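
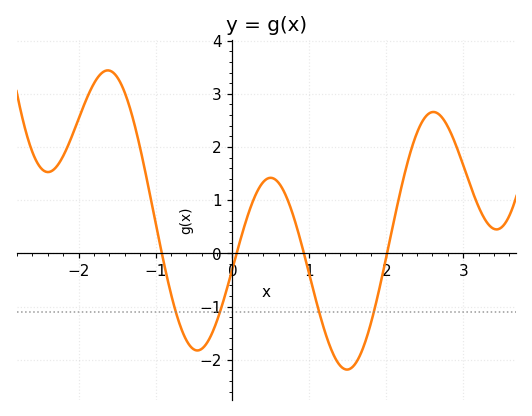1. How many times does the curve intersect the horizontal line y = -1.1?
4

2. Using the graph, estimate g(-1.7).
3.4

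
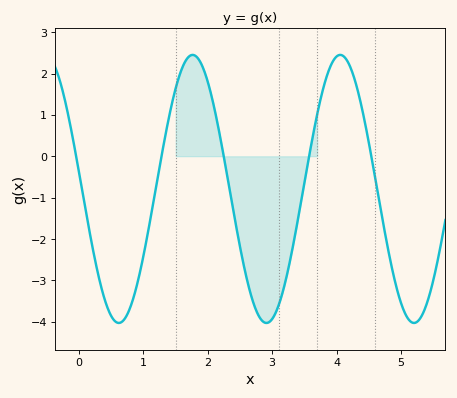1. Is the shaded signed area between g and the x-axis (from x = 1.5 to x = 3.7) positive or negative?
negative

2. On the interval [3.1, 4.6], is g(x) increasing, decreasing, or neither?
neither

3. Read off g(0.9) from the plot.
-3.1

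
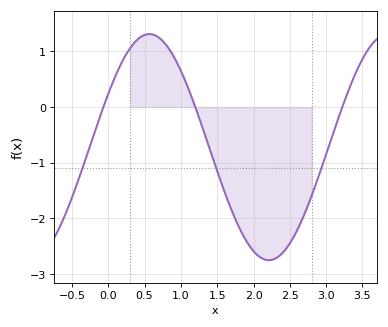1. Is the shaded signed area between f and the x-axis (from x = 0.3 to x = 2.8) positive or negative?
negative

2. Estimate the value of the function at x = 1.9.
-2.4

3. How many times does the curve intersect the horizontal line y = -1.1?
3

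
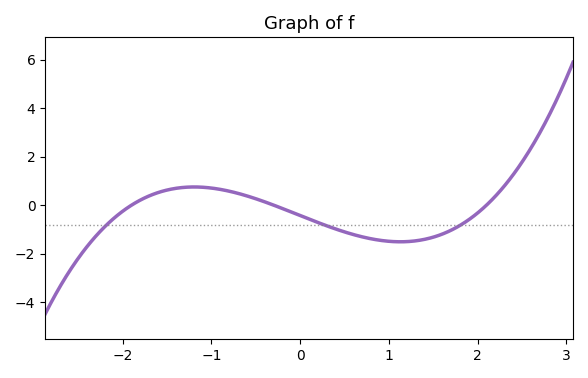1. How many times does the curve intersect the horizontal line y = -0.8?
3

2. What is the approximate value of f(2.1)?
0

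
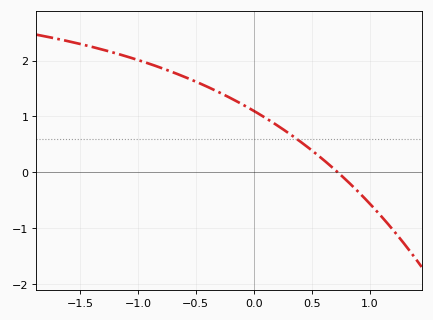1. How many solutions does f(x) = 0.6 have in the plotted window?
1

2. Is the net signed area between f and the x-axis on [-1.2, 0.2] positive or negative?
positive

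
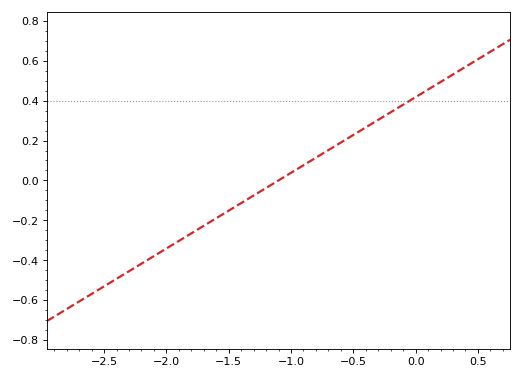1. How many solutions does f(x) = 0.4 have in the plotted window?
1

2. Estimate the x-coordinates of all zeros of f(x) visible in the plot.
-1.1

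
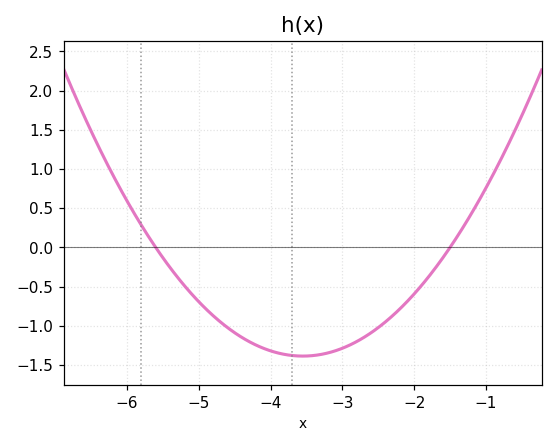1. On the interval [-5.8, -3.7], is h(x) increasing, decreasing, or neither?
decreasing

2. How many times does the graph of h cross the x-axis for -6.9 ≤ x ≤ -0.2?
2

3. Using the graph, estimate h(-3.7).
-1.4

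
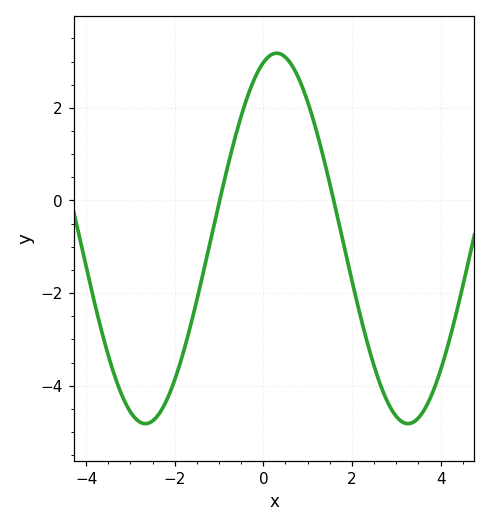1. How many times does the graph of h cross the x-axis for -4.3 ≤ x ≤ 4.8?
2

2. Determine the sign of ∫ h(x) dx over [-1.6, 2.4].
positive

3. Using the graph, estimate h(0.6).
3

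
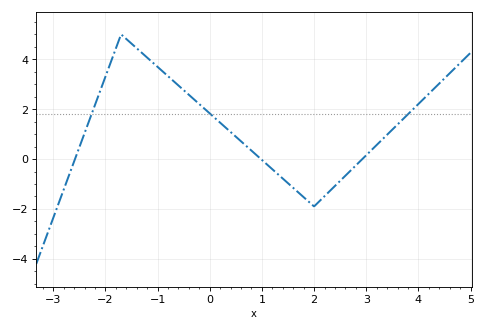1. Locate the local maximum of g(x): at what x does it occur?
-1.6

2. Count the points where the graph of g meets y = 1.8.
3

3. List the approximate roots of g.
-2.6, 1, 3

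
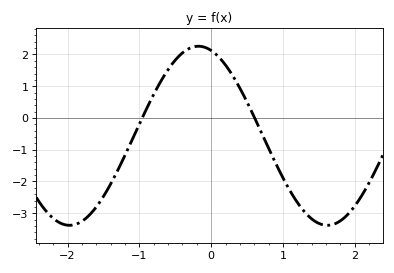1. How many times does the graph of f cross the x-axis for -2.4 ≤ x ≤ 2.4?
2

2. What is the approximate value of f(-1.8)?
-3.25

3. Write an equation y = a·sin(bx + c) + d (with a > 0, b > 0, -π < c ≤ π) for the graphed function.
y = 2.82sin(1.75x + 1.88) - 0.56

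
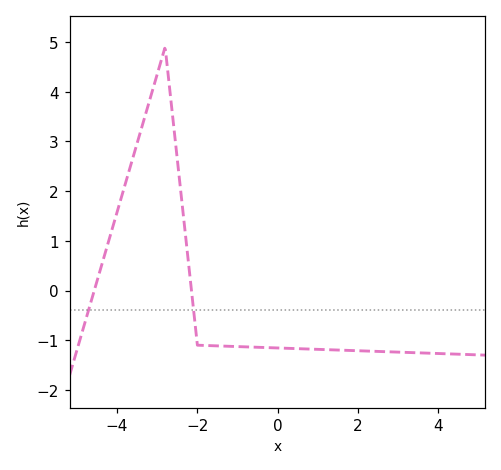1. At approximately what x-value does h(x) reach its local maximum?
-2.8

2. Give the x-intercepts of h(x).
-4.6, -2.2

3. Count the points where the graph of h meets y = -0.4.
2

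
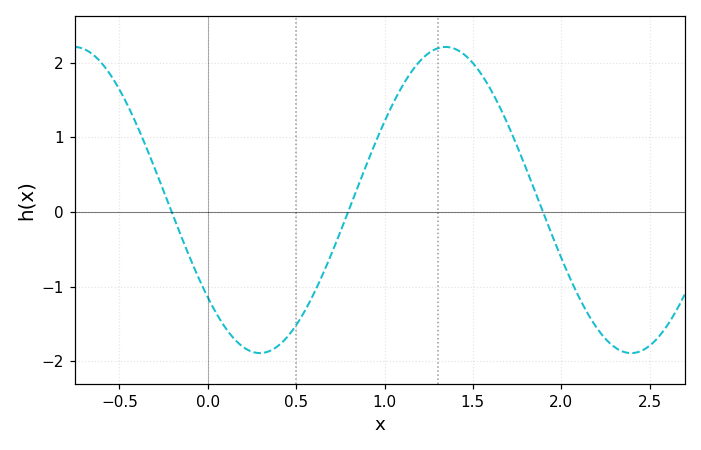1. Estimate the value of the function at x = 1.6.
1.64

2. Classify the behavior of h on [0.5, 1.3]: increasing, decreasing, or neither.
increasing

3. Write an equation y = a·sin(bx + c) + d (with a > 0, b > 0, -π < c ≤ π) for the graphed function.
y = 2.05sin(2.99x - 2.45) + 0.16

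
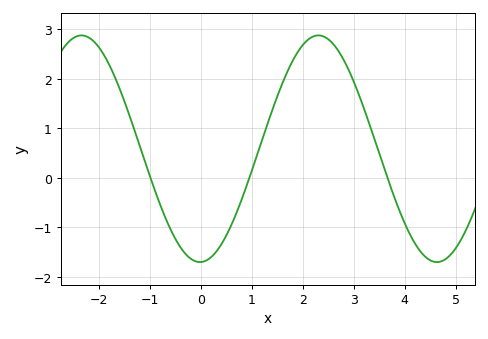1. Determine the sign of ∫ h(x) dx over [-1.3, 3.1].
positive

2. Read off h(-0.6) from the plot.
-1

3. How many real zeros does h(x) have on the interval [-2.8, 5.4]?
3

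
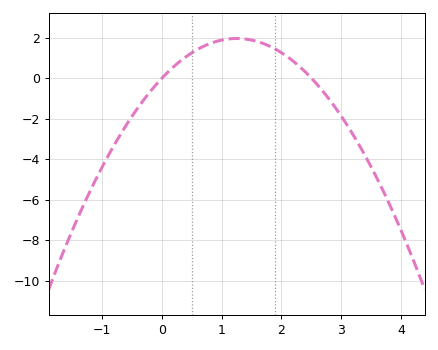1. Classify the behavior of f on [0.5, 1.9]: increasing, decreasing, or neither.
neither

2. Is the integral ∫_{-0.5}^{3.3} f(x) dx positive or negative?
positive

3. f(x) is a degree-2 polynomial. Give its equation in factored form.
y = -1.25(x - 0)(x - 2.5)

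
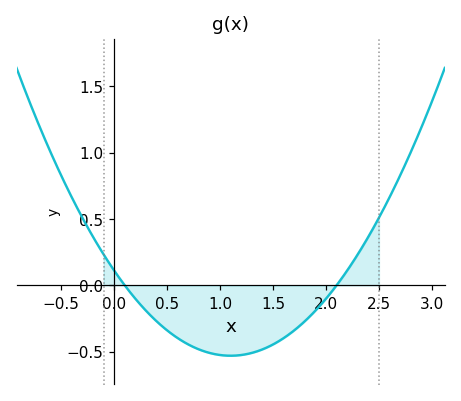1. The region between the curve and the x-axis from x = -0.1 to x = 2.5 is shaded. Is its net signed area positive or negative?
negative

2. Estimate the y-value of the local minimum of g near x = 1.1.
-0.53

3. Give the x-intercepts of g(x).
0.1, 2.1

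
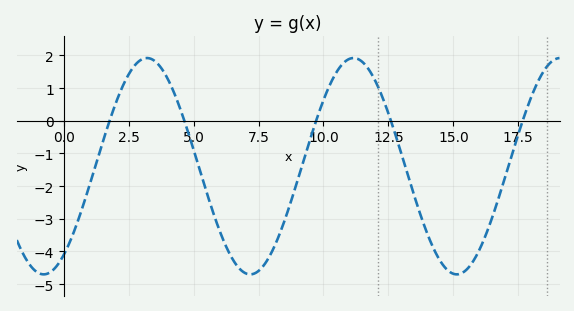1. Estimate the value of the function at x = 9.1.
-1.6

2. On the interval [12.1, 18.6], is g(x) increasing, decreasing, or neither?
neither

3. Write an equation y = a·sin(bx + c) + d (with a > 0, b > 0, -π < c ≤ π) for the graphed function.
y = 3.31sin(0.79x - 0.96) - 1.39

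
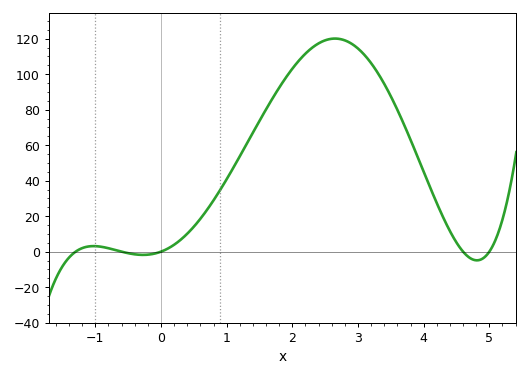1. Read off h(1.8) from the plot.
92.4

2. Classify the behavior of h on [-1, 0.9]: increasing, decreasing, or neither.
neither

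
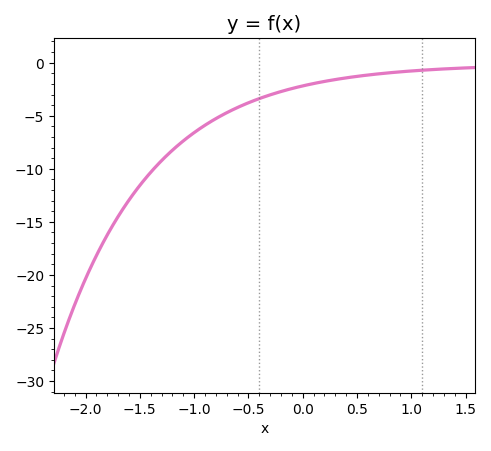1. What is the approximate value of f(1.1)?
-0.5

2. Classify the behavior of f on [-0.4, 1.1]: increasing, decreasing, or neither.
increasing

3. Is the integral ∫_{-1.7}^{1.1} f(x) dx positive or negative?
negative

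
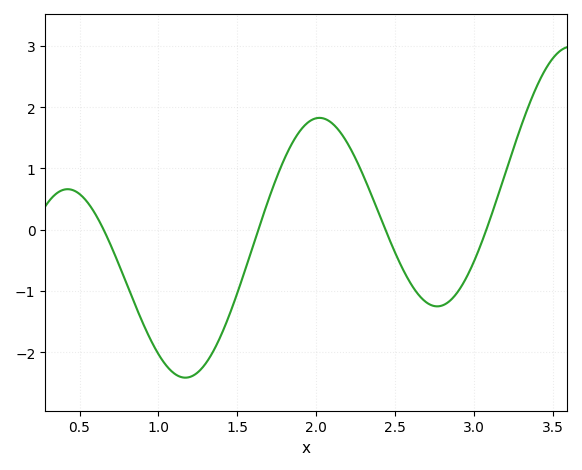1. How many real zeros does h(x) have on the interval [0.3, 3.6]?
4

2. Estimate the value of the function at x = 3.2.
0.952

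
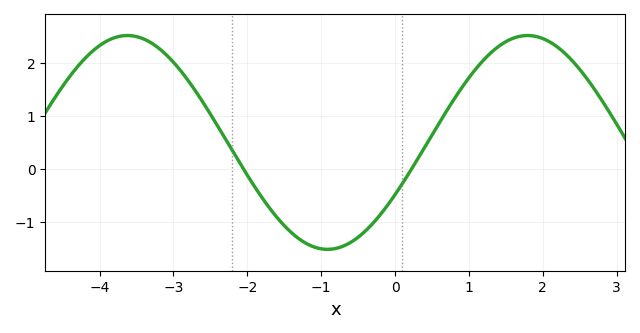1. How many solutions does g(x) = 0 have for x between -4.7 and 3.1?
2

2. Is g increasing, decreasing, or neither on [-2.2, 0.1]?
neither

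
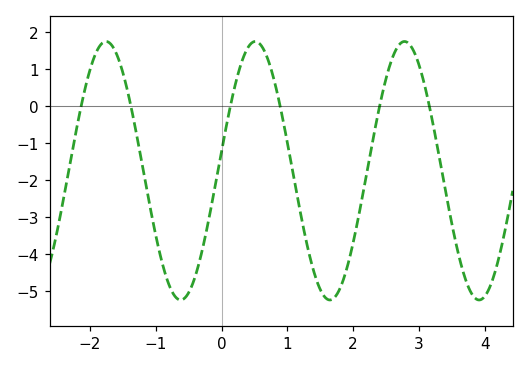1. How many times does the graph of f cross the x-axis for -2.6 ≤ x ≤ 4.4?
6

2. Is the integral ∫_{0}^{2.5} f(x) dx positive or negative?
negative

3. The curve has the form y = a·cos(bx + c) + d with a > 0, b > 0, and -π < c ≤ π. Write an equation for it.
y = 3.49cos(2.77x - 1.42) - 1.75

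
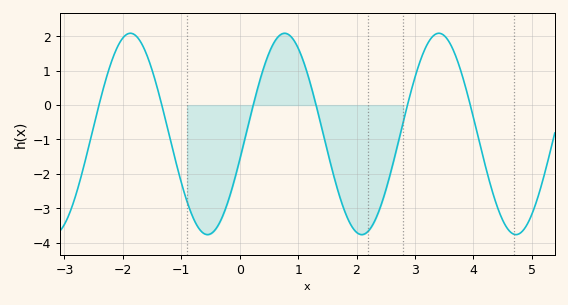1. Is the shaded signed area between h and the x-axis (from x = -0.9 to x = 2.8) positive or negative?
negative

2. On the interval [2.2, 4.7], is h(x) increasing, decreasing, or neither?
neither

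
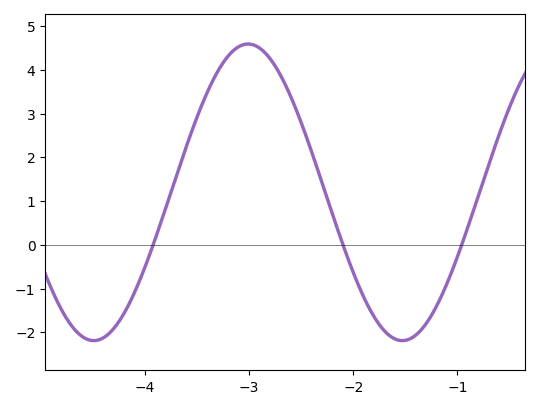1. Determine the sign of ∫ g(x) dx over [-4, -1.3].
positive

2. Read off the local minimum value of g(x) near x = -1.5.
-2.2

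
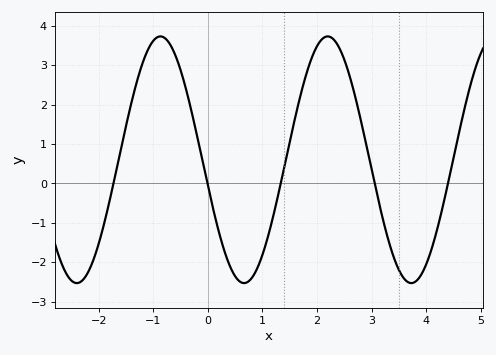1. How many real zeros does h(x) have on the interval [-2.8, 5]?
5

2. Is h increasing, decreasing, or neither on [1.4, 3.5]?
neither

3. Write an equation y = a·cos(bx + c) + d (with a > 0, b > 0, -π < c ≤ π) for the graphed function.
y = 3.13cos(2.05x + 1.78) + 0.6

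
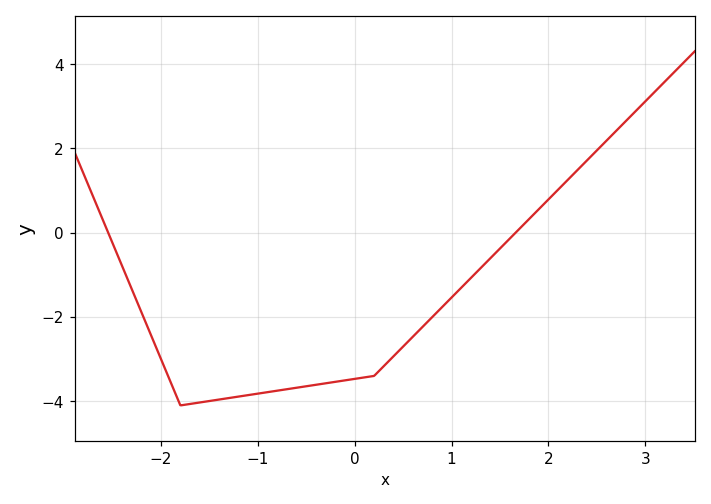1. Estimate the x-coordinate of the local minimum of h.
-1.8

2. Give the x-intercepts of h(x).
-2.5, 1.7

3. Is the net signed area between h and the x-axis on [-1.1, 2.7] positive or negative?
negative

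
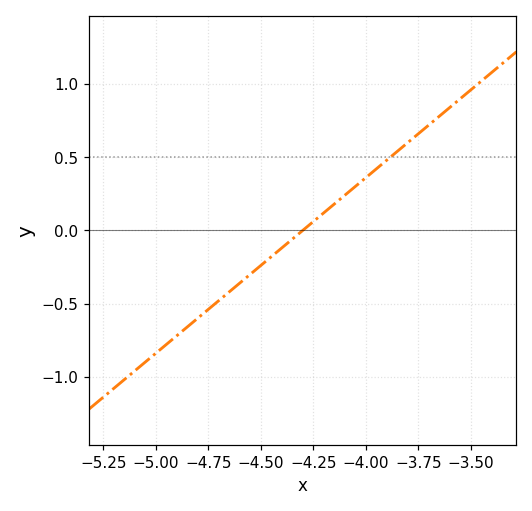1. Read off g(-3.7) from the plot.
0.7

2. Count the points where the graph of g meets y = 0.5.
1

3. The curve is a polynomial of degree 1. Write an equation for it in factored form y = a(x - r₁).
y = 1.2(x + 4.3)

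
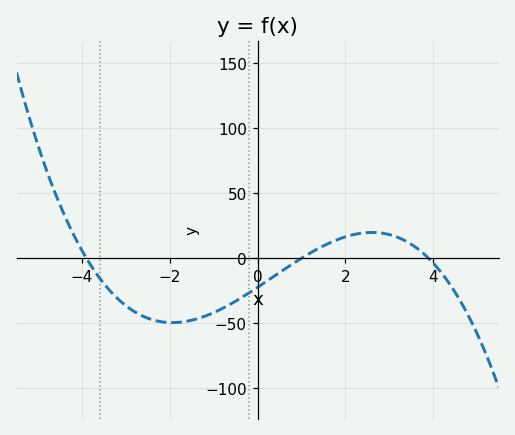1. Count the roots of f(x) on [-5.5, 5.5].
3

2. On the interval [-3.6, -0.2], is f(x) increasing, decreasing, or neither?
neither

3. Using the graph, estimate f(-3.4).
-23.6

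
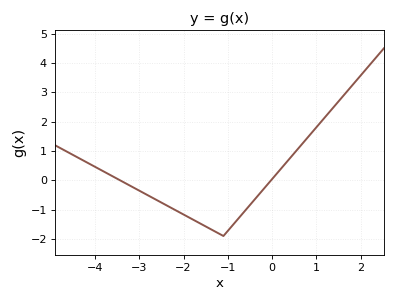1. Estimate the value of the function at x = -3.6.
0.1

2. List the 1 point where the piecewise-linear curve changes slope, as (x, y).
(-1.1, -1.9)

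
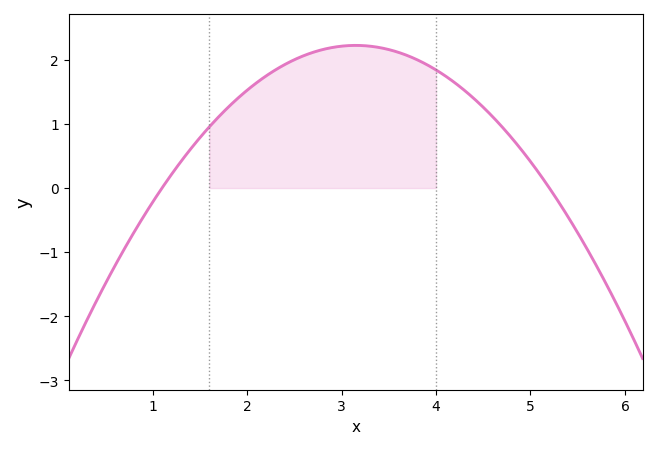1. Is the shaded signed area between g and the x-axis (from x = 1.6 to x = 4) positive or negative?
positive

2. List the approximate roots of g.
1.1, 5.2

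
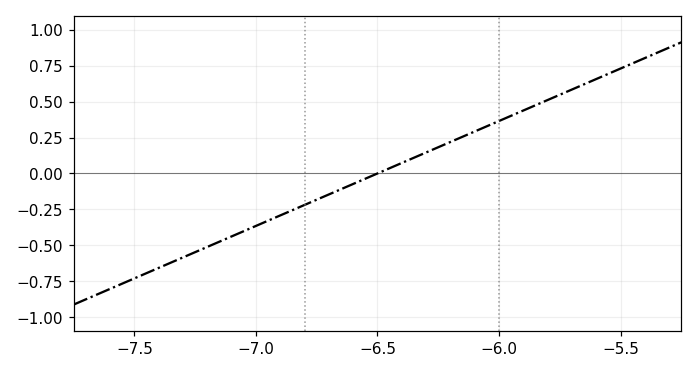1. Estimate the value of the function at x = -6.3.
0.146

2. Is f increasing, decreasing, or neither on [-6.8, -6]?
increasing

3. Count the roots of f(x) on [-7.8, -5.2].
1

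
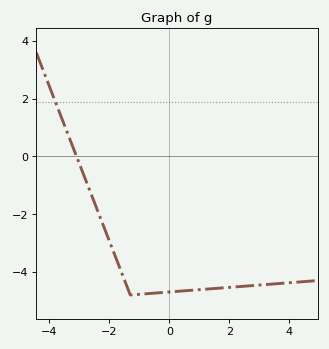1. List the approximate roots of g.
-3.09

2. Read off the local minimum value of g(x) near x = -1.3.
-4.8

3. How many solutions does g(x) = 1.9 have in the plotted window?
1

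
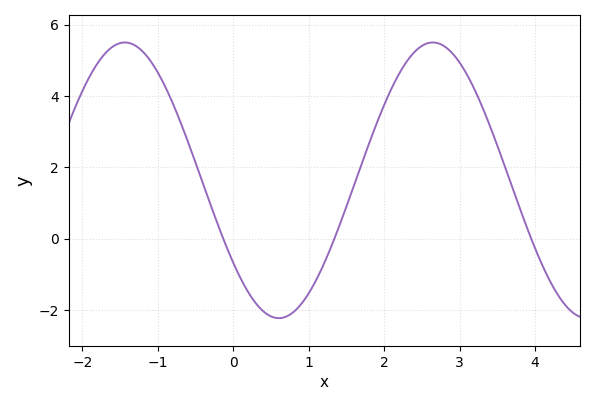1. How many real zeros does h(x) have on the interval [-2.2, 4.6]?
3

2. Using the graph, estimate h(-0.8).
3.79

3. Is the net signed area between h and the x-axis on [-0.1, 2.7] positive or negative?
positive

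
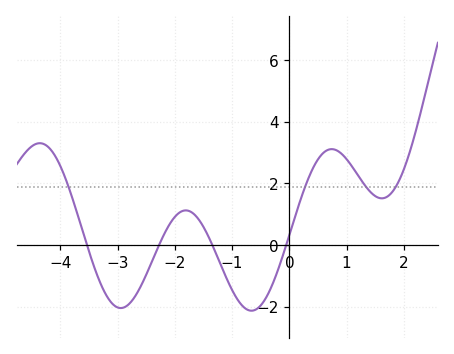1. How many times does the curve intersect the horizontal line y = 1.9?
4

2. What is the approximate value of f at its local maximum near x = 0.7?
3.11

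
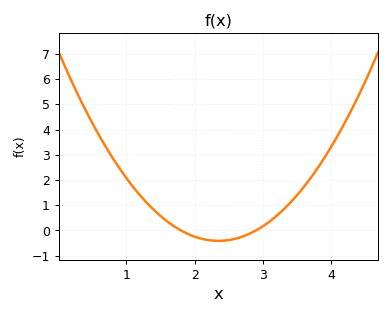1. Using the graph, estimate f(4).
3.3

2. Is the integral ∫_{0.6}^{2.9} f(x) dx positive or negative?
positive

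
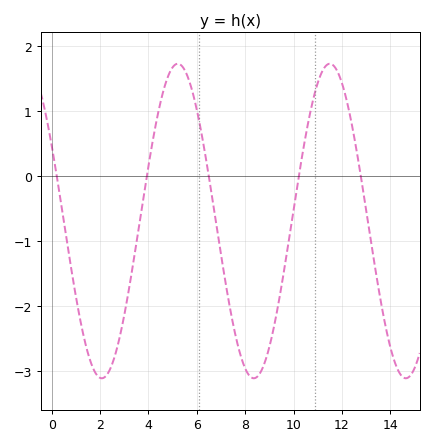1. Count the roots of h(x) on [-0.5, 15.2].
5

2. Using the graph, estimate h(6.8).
-0.731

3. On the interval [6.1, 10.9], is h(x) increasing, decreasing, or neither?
neither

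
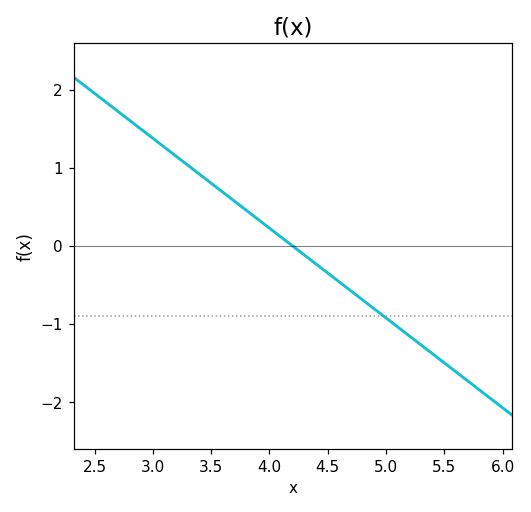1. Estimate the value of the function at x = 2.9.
1.5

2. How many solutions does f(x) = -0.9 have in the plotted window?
1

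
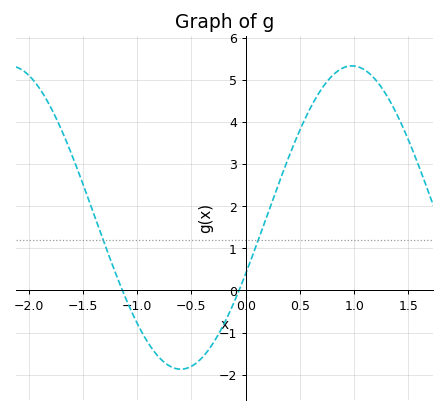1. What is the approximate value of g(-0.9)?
-1.2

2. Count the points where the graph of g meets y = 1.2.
2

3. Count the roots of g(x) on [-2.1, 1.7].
2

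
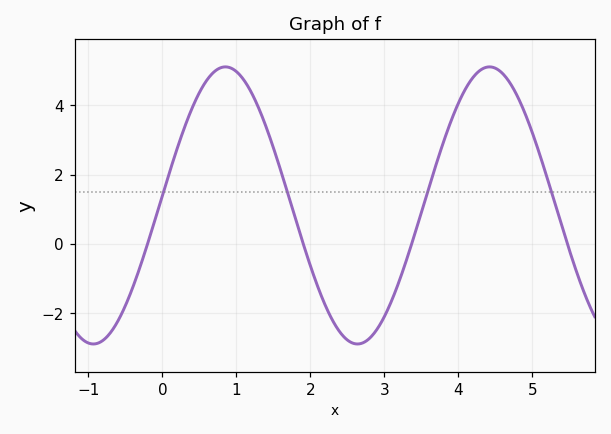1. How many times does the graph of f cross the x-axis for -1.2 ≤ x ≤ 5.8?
4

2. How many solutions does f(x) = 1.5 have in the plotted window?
4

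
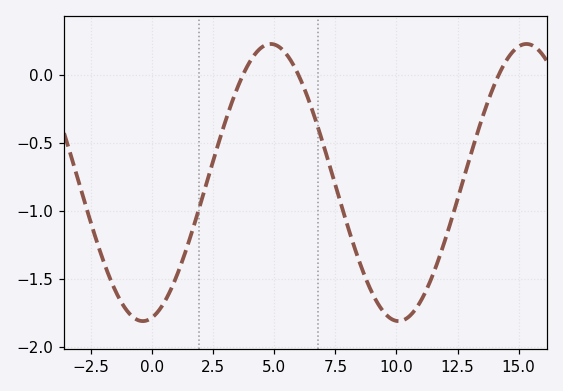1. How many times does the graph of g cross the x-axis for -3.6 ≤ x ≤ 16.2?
3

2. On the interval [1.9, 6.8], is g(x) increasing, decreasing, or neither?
neither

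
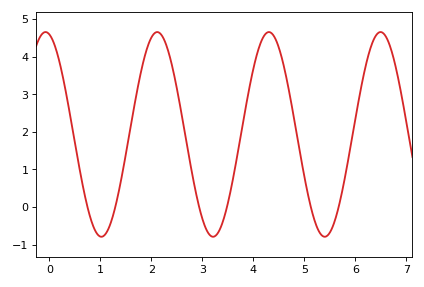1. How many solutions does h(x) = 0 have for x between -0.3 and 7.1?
6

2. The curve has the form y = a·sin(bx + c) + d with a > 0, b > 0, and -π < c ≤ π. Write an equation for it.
y = 2.72sin(2.9x + 1.8) + 1.93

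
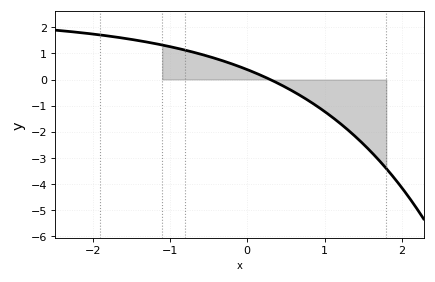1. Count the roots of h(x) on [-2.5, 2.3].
1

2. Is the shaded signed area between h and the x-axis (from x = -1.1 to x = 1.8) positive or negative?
negative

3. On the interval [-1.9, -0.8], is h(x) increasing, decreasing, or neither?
decreasing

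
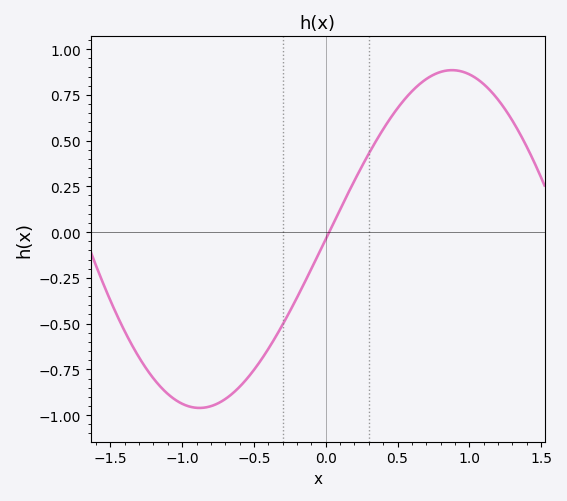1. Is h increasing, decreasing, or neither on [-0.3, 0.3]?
increasing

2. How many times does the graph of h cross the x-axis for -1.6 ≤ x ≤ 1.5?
1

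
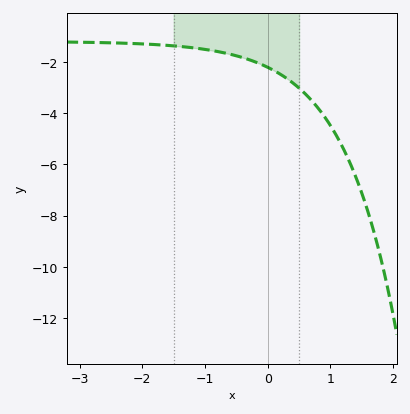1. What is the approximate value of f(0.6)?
-3.25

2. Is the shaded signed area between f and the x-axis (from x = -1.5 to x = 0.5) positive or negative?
negative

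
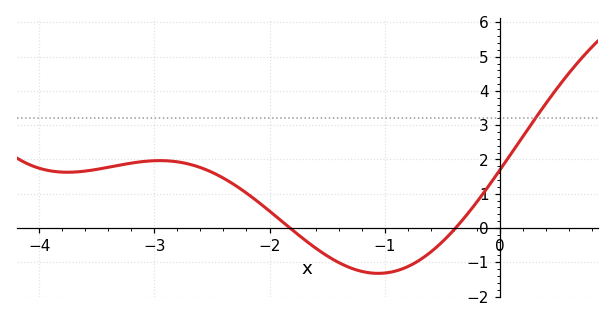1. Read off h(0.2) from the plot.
2.66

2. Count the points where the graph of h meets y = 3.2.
1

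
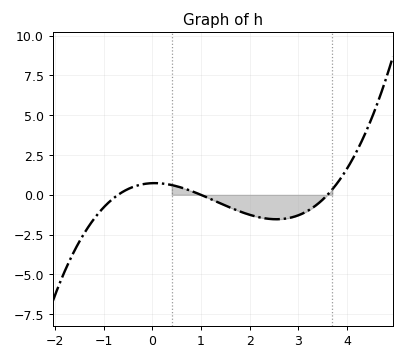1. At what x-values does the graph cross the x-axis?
-0.7, 1, 3.6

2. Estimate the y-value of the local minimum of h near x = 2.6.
-1.6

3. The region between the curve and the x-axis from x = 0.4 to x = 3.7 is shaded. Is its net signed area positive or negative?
negative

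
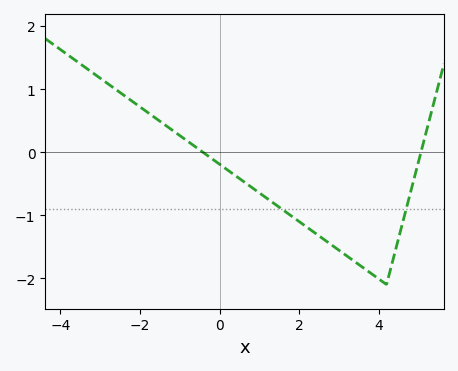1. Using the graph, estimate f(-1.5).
0.49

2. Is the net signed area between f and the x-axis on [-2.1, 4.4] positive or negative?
negative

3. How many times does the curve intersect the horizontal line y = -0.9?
2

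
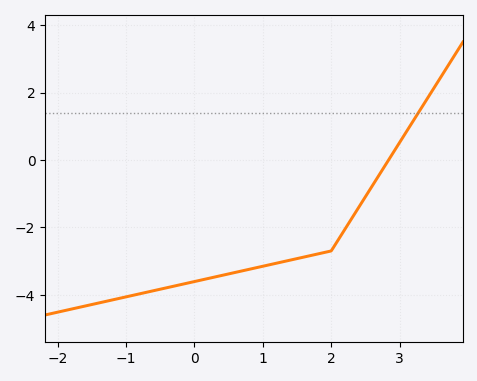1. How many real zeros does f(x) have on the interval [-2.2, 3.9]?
1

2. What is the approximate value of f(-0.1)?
-3.65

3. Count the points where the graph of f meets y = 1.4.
1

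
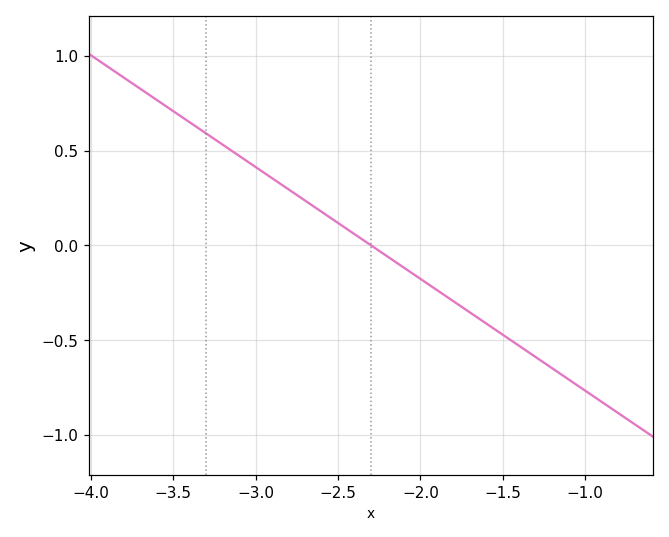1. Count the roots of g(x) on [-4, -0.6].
1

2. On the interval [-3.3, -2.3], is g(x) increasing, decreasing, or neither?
decreasing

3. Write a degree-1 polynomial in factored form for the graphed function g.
y = -0.59(x + 2.3)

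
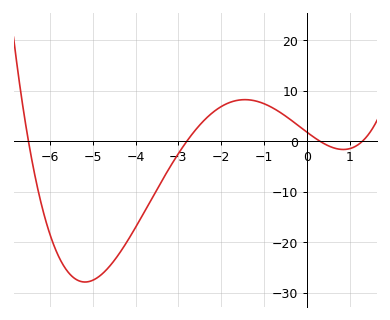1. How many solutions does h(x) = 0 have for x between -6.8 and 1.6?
4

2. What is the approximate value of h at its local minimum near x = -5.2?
-27.9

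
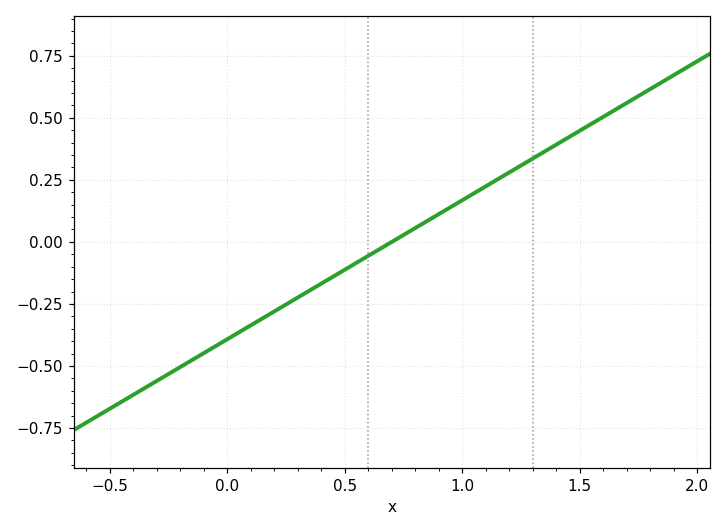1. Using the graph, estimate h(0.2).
-0.28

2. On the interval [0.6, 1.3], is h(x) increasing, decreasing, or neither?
increasing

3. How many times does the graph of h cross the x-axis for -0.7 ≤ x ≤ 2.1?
1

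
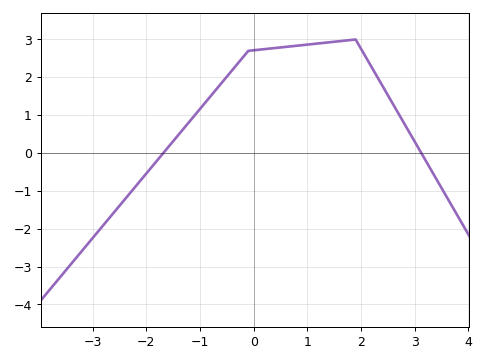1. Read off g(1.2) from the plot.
2.9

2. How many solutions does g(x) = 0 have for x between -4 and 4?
2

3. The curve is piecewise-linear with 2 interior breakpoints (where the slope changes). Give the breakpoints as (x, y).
(-0.1, 2.7); (1.9, 3)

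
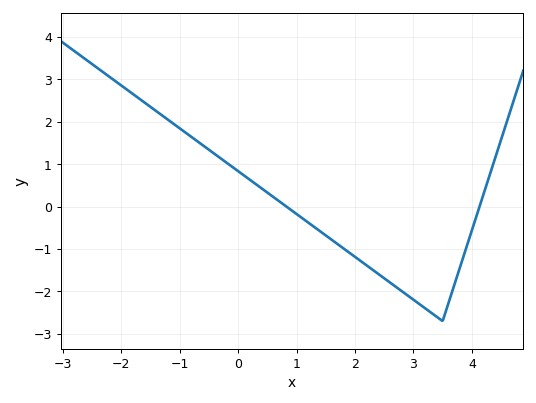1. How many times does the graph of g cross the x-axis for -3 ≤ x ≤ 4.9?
2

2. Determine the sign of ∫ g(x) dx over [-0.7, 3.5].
negative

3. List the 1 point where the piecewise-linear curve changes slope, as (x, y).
(3.5, -2.7)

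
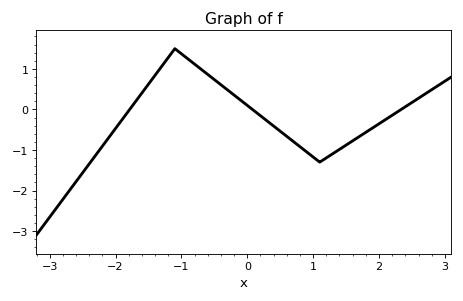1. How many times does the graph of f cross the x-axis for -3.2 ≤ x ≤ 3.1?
3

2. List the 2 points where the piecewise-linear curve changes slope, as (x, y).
(-1.1, 1.5); (1.1, -1.3)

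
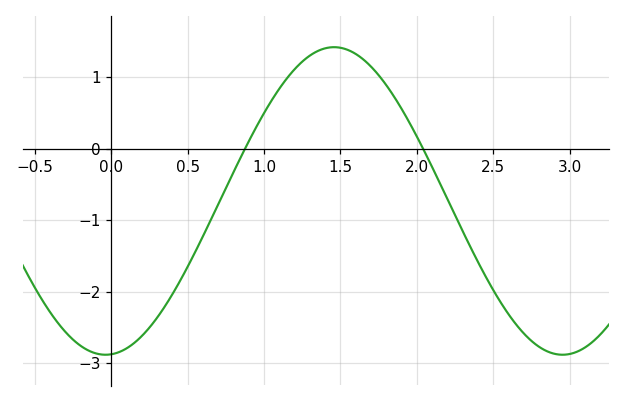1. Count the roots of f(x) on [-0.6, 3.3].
2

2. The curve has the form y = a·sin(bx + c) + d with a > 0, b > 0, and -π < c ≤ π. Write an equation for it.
y = 2.15sin(2.1x - 1.5) - 0.73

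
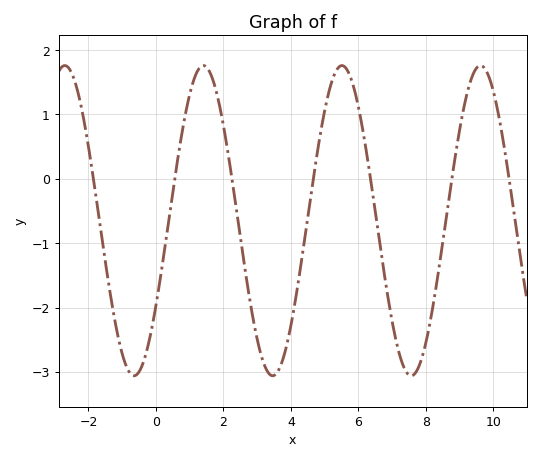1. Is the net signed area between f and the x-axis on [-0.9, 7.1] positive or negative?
negative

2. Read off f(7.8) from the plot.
-2.91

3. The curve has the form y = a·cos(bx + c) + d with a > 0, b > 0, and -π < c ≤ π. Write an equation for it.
y = 2.41cos(1.53x - 2.15) - 0.65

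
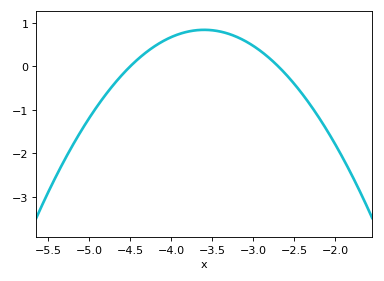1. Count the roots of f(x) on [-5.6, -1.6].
2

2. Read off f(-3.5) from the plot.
0.824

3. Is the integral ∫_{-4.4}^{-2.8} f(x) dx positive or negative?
positive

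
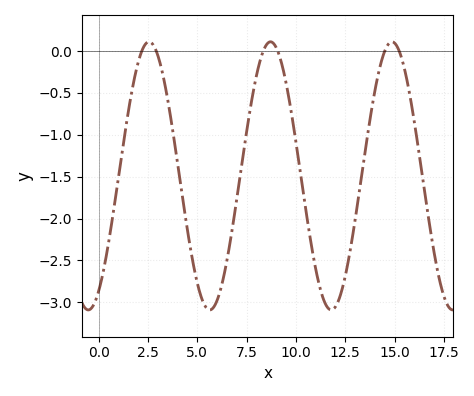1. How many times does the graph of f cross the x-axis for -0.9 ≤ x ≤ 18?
6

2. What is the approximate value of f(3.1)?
-0.136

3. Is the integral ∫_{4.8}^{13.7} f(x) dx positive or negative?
negative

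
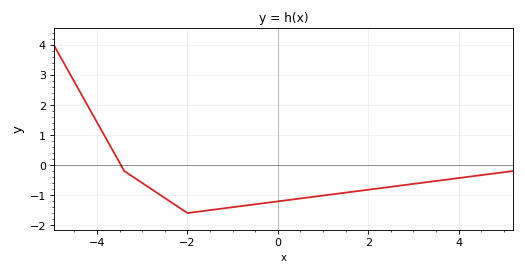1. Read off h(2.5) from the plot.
-0.726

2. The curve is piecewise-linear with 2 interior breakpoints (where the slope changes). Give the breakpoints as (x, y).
(-3.4, -0.2); (-2, -1.6)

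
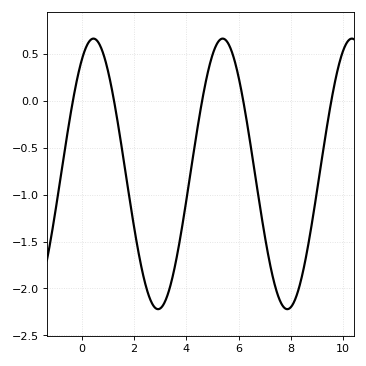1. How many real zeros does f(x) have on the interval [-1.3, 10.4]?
5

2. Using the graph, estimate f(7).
-1.45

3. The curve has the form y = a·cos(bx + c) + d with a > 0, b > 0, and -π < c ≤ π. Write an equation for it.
y = 1.44cos(1.3x - 0.56) - 0.78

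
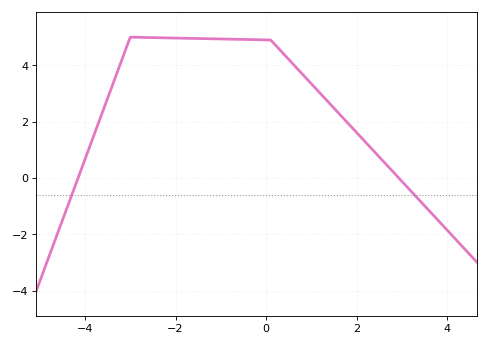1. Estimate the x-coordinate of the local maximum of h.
-3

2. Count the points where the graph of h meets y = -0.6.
2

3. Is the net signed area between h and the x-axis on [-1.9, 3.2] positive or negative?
positive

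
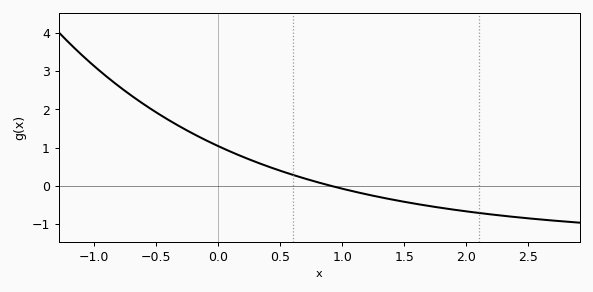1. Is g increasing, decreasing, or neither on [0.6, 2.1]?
decreasing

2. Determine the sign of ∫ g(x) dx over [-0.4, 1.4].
positive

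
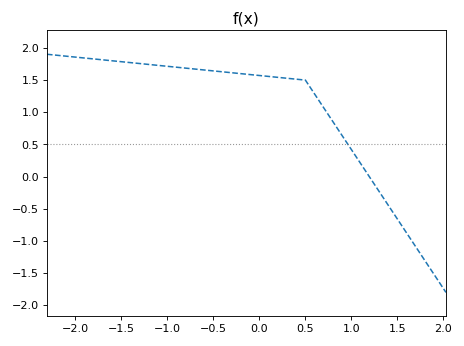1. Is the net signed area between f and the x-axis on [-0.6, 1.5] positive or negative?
positive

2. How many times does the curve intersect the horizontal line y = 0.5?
1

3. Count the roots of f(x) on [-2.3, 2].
1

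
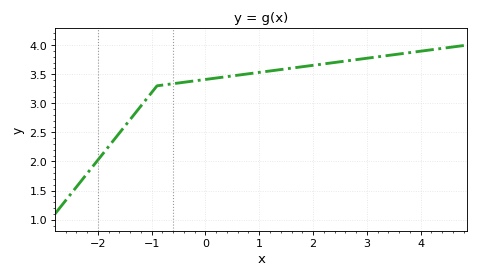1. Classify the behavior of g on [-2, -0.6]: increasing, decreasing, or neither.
increasing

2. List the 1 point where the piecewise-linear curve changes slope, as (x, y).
(-0.9, 3.3)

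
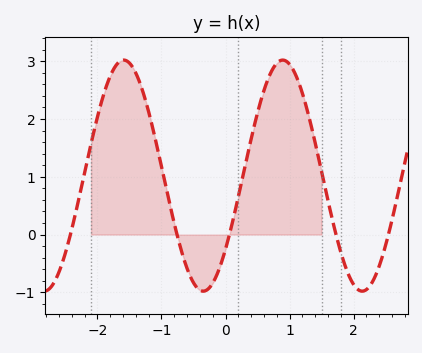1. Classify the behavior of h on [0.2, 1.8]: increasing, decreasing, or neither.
neither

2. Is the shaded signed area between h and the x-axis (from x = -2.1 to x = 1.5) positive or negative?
positive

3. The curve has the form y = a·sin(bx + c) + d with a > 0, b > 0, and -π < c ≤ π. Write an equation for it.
y = 2sin(2.53x - 0.69) + 1.02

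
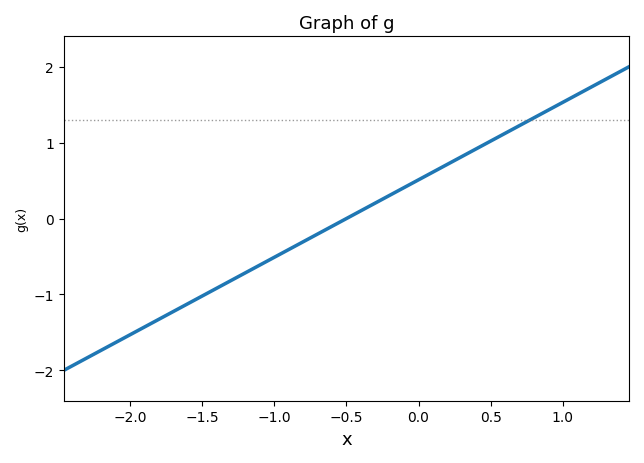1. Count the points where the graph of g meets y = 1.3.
1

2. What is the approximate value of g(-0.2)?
0.3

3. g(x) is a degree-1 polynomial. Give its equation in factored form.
y = 1.02(x + 0.5)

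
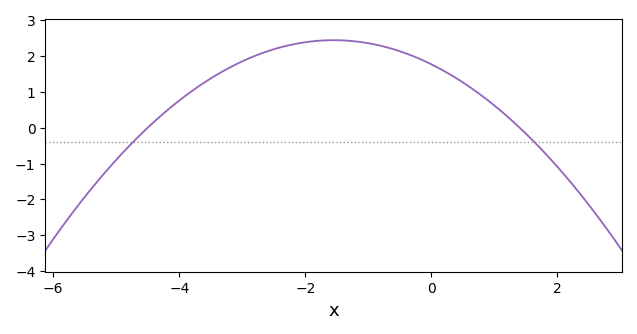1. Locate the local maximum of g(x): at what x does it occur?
-1.55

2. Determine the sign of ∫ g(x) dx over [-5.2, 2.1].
positive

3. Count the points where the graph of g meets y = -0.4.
2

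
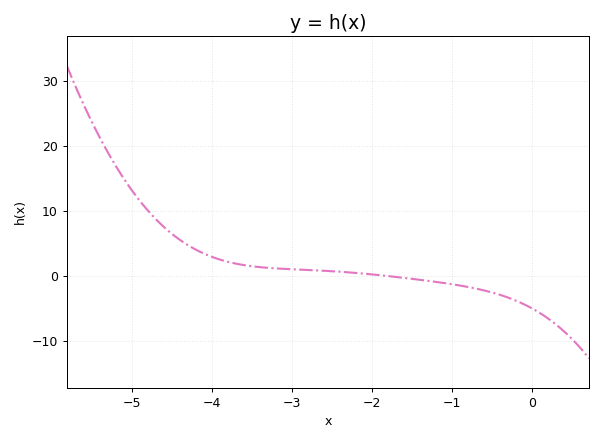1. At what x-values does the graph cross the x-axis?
-1.8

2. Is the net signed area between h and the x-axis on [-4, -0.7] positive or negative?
positive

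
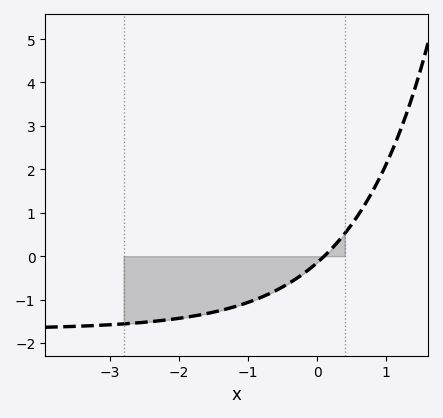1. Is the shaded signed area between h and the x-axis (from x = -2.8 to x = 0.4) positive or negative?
negative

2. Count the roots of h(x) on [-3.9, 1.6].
1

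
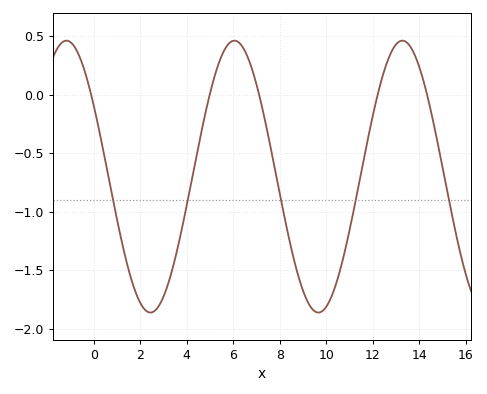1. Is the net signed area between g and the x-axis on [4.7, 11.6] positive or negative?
negative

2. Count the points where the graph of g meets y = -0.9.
5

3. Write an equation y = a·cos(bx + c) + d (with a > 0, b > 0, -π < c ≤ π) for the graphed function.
y = 1.16cos(0.87x + 1) - 0.7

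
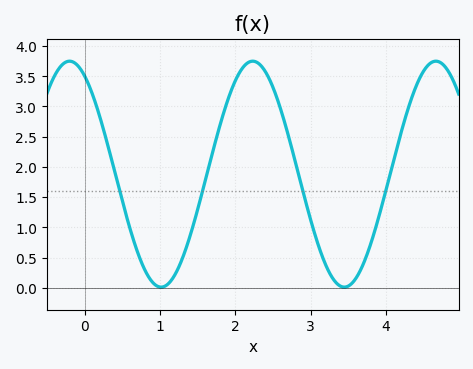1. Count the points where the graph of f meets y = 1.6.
4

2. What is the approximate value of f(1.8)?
2.7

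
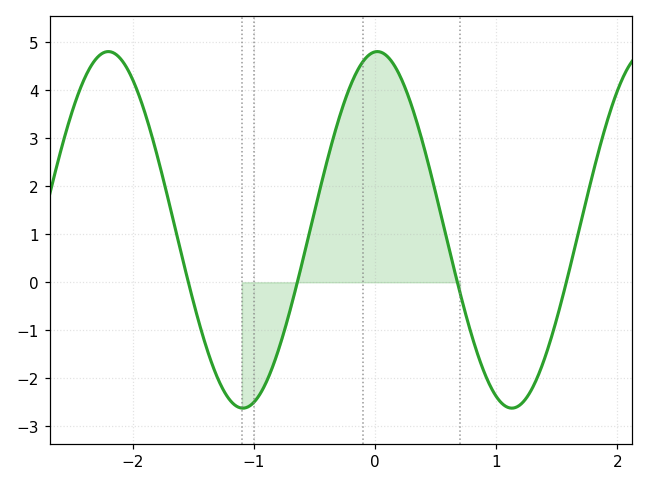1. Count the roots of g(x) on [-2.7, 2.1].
4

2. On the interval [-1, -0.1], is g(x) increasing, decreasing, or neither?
increasing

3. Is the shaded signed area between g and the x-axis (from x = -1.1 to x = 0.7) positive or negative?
positive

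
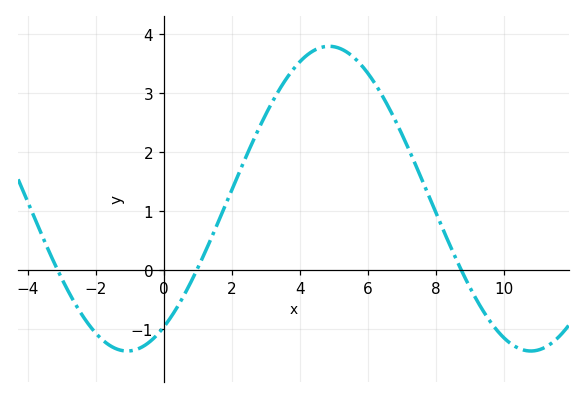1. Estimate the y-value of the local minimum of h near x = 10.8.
-1.37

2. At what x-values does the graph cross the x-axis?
-3.12, 0.966, 8.74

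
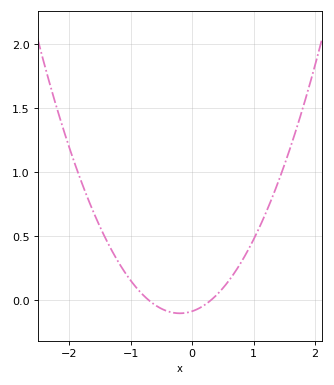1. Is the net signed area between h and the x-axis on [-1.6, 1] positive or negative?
positive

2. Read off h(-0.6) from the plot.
-0.036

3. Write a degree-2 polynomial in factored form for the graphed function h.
y = 0.4(x + 0.7)(x - 0.3)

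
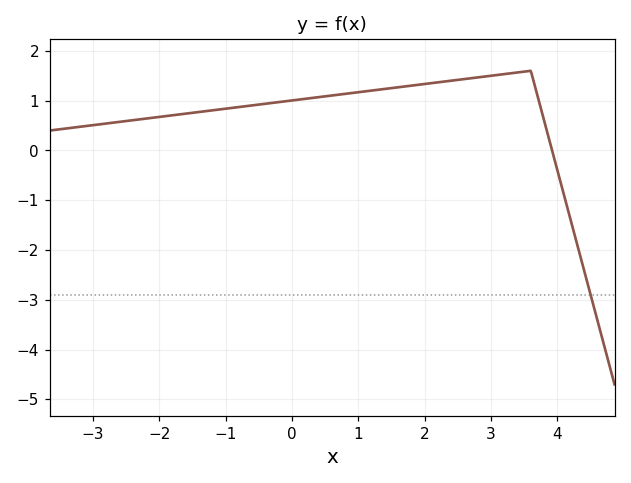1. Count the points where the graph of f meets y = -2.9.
1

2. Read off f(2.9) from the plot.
1.48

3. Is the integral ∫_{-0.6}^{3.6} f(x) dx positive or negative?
positive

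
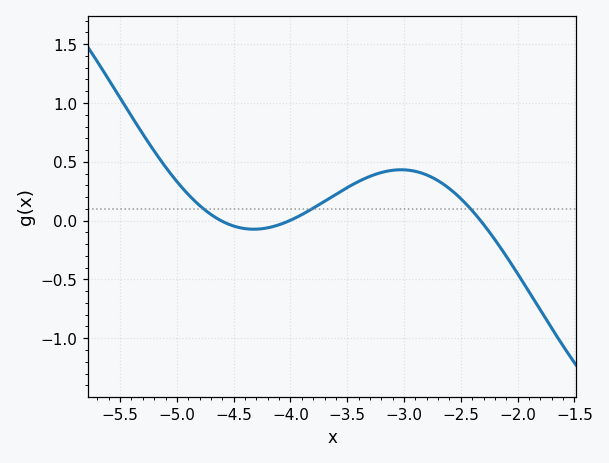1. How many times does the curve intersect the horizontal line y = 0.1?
3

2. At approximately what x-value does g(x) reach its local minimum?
-4.3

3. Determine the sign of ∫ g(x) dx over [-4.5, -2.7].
positive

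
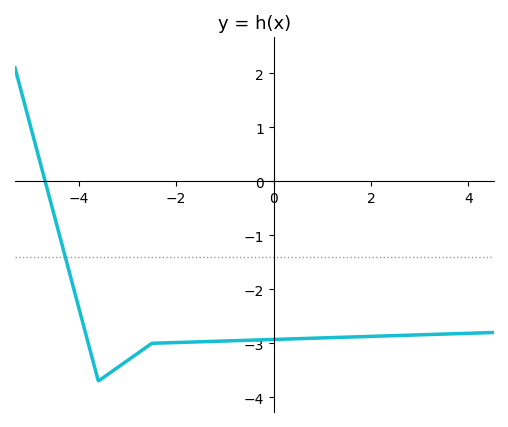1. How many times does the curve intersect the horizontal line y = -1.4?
1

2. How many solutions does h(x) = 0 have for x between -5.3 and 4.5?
1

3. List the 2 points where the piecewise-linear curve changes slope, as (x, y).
(-3.6, -3.7); (-2.5, -3)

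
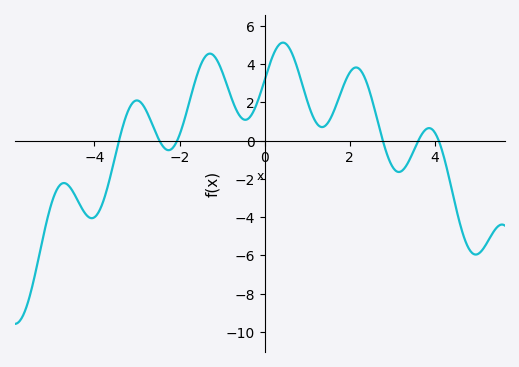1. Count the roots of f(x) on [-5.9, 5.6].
6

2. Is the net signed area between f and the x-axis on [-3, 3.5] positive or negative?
positive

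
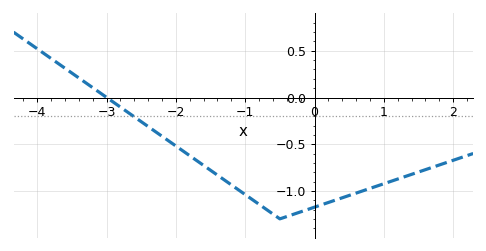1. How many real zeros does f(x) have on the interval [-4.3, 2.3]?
1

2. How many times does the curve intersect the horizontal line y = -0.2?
1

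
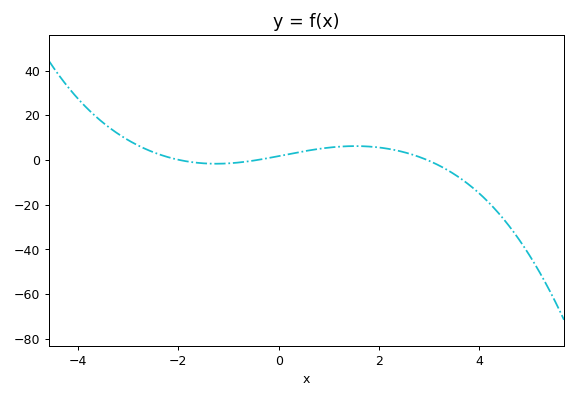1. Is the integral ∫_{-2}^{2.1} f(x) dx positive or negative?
positive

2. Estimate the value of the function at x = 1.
5.48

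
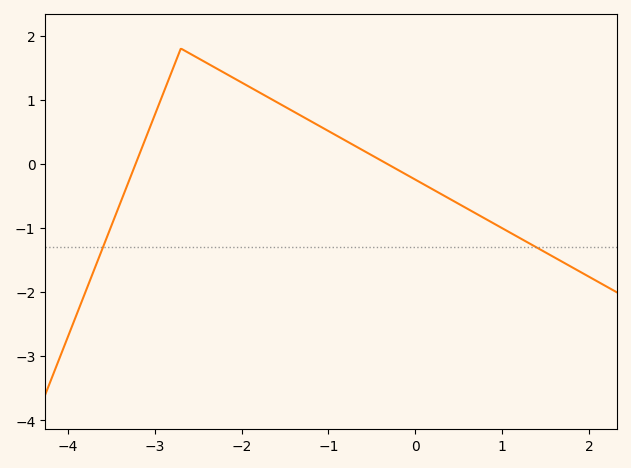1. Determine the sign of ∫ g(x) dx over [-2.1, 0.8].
positive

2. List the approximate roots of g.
-3.22, -0.323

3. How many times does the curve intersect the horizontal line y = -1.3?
2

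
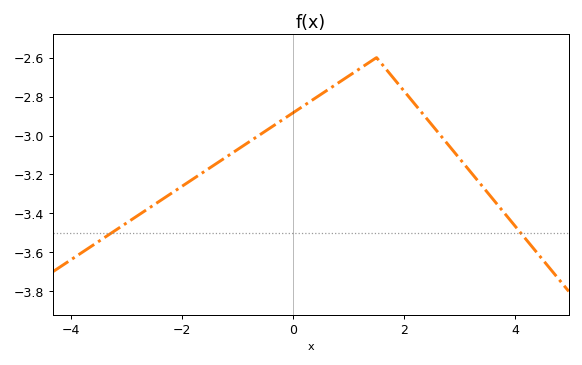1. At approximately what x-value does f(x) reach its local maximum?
1.4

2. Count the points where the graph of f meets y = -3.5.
2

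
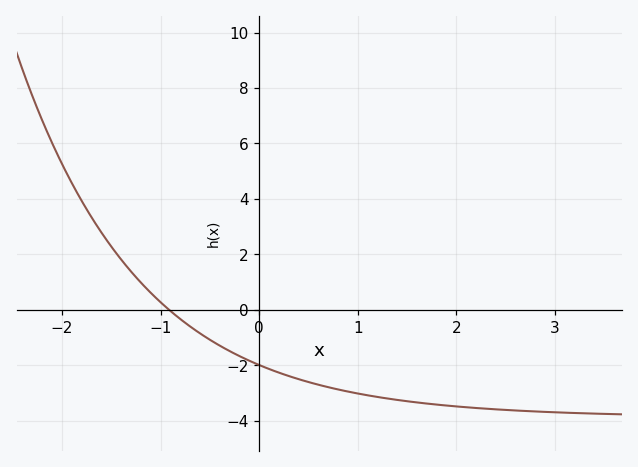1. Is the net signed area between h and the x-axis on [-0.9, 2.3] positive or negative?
negative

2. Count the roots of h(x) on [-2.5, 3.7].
1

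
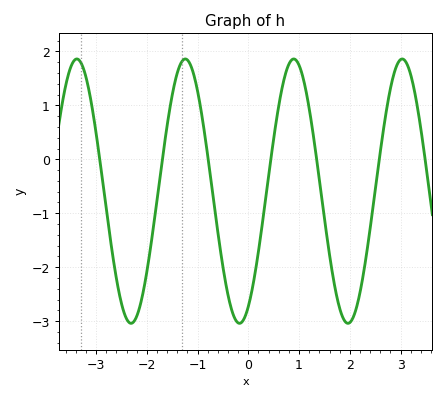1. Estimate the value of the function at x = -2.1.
-2.58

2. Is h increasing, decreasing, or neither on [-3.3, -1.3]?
neither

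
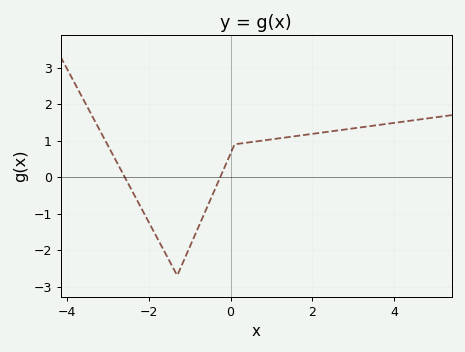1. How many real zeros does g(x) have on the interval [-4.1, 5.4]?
2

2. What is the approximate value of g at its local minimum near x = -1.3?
-2.7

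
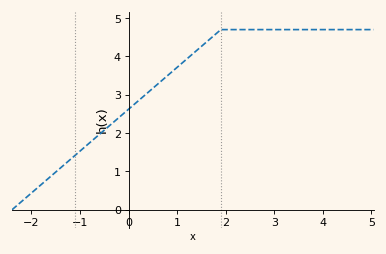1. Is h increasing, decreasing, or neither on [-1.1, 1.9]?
increasing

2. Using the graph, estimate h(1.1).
3.83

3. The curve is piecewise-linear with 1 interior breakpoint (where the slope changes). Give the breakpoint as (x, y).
(1.9, 4.7)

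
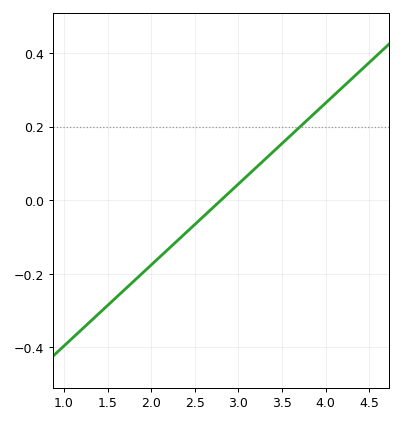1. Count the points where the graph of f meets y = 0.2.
1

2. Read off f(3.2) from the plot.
0.08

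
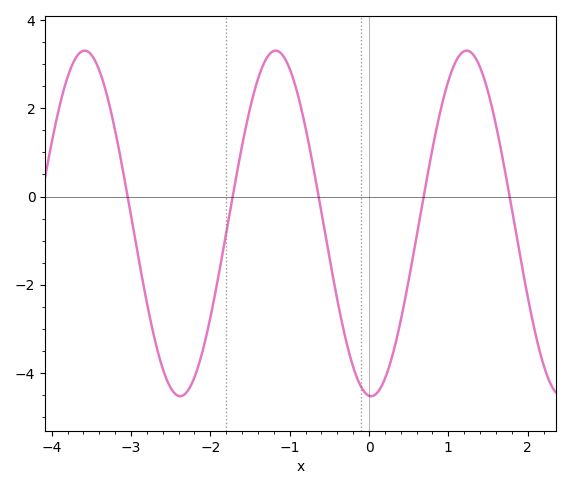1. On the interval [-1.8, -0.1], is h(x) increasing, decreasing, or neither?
neither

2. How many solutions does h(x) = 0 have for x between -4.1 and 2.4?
5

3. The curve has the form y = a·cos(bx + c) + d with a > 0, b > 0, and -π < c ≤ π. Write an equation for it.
y = 3.92cos(2.6x + 3.1) - 0.61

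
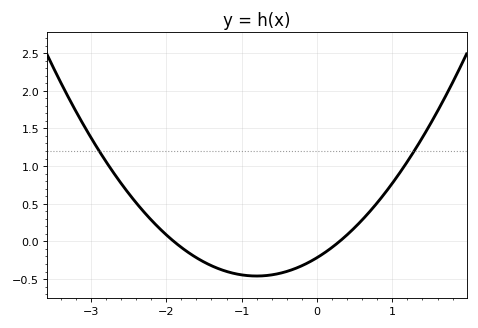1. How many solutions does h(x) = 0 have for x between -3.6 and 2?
2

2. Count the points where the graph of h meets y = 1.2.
2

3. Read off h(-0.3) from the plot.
-0.365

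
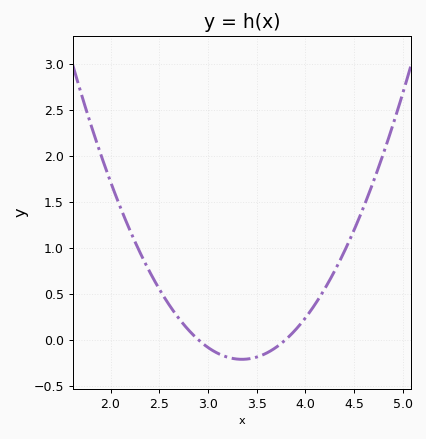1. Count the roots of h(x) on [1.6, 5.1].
2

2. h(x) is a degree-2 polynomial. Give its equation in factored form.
y = 1.06(x - 2.9)(x - 3.8)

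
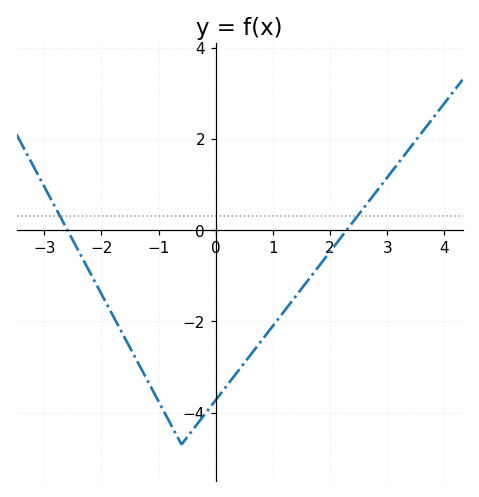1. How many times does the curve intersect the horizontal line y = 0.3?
2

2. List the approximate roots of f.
-2.6, 2.29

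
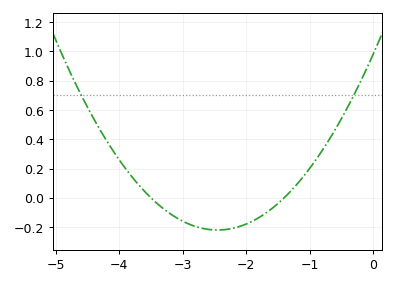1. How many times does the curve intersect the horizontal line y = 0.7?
2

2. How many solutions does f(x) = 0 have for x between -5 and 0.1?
2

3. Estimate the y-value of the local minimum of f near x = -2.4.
-0.221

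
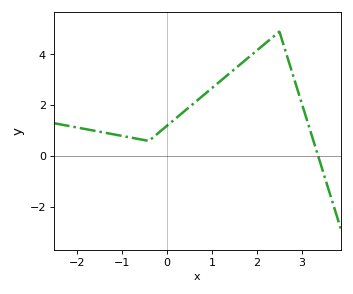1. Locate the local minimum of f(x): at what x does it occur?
-0.4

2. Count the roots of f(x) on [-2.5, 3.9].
1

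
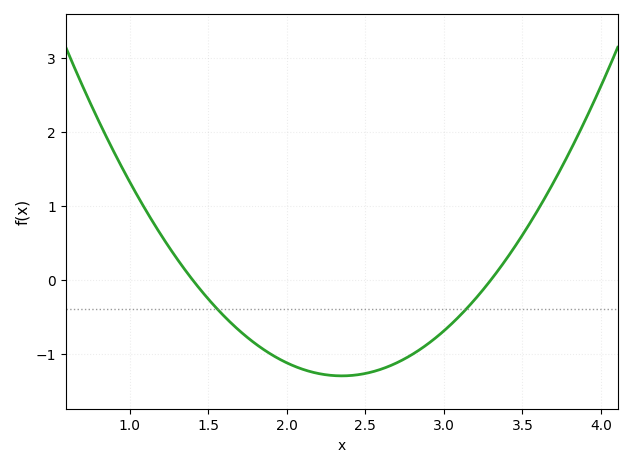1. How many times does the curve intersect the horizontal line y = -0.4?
2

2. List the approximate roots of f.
1.4, 3.3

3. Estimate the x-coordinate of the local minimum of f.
2.35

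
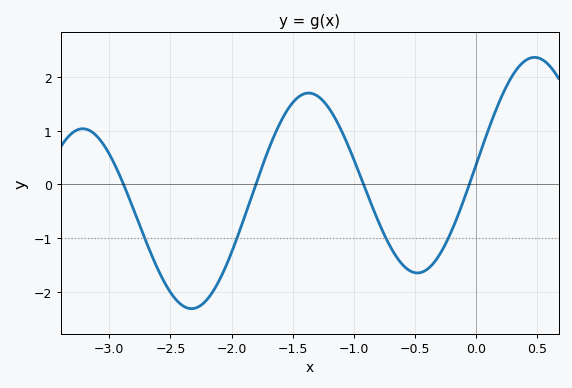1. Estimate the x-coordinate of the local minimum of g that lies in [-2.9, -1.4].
-2.3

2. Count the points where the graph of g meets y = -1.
4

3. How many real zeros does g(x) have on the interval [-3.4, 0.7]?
4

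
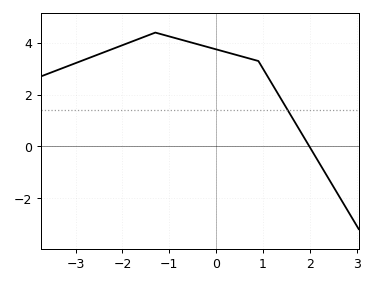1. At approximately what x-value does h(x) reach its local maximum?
-1.3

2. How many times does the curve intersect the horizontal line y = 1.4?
1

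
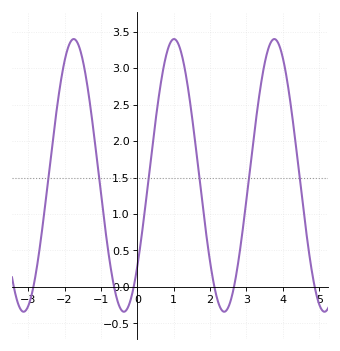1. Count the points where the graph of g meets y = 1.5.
6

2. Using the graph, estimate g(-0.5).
-0.25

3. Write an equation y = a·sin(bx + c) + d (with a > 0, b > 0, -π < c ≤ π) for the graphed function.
y = 1.87sin(2.3x - 0.73) + 1.53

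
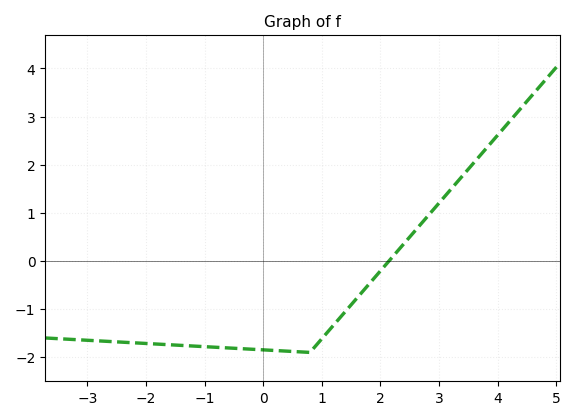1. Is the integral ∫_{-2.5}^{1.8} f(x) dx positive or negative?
negative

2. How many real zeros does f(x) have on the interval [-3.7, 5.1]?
1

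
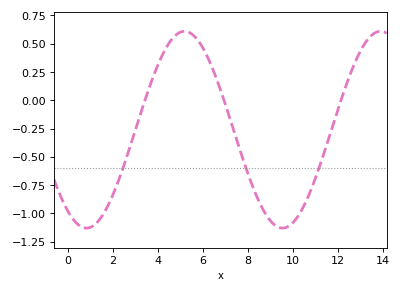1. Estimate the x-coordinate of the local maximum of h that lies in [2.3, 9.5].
5.2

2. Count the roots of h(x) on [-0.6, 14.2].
3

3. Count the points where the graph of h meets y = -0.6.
3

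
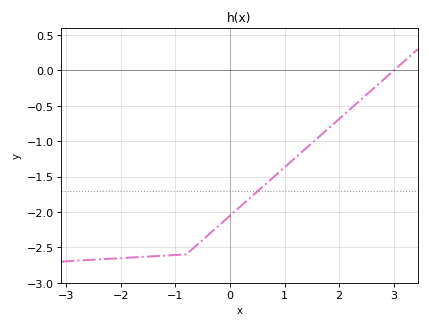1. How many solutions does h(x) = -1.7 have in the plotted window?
1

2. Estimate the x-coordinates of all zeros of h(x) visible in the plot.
3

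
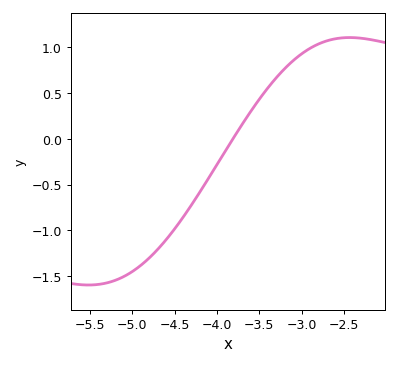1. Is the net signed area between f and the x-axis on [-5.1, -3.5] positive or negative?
negative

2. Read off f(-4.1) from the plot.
-0.43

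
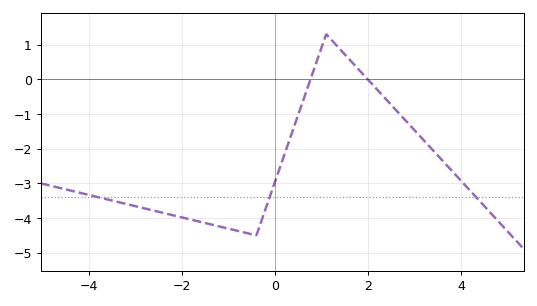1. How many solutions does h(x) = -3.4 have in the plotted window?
3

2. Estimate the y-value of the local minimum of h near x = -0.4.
-4.5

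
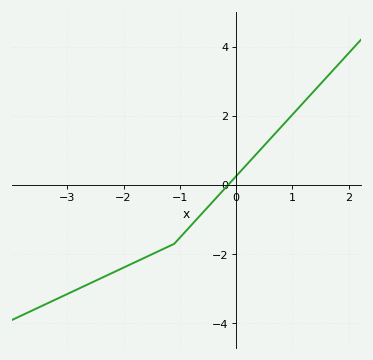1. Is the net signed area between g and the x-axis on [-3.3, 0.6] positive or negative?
negative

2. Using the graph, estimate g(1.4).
2.74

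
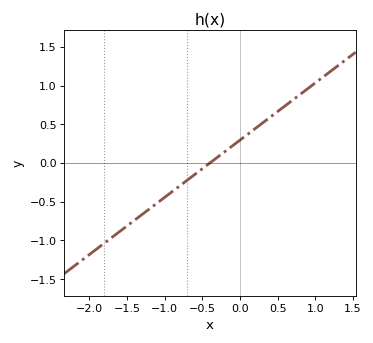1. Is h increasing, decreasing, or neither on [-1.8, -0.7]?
increasing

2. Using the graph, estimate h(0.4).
0.6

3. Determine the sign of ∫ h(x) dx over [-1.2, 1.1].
positive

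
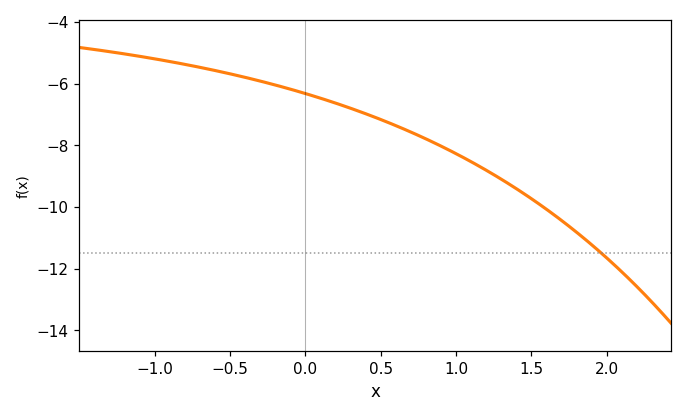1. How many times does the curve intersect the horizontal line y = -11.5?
1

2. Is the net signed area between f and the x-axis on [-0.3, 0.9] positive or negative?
negative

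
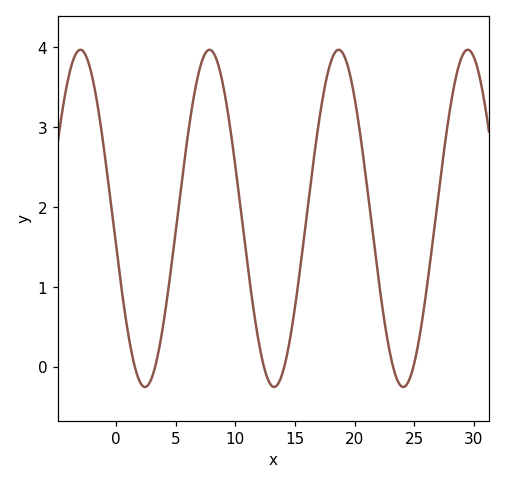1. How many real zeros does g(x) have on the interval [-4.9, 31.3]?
6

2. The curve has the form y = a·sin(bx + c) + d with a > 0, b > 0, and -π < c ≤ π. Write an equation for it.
y = 2.11sin(0.58x - 2.97) + 1.86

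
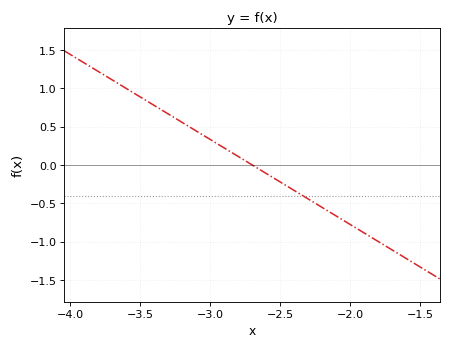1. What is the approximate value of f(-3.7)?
1.1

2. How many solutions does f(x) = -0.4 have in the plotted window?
1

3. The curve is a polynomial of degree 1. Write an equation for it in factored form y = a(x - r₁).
y = -1.11(x + 2.7)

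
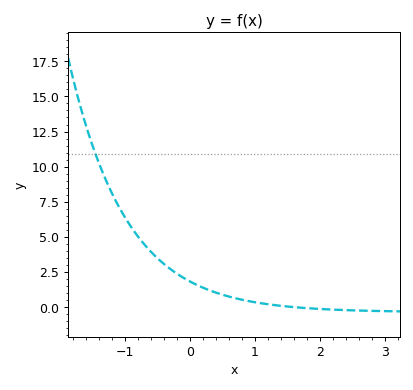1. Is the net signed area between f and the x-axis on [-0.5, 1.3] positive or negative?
positive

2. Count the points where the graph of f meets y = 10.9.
1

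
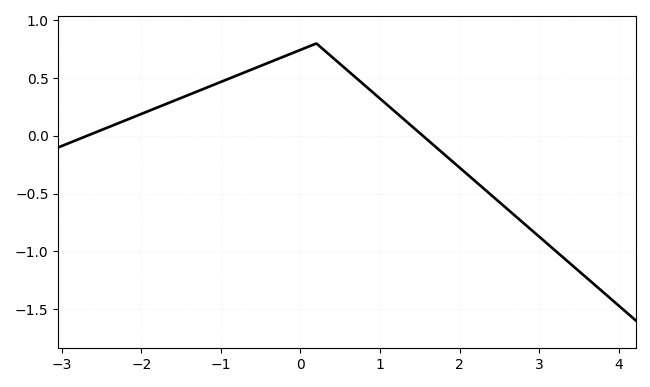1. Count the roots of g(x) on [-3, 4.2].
2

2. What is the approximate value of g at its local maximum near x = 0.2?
0.8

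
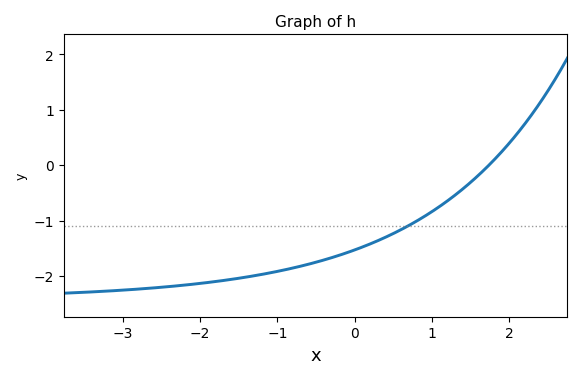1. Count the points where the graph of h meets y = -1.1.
1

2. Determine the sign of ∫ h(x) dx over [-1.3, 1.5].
negative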